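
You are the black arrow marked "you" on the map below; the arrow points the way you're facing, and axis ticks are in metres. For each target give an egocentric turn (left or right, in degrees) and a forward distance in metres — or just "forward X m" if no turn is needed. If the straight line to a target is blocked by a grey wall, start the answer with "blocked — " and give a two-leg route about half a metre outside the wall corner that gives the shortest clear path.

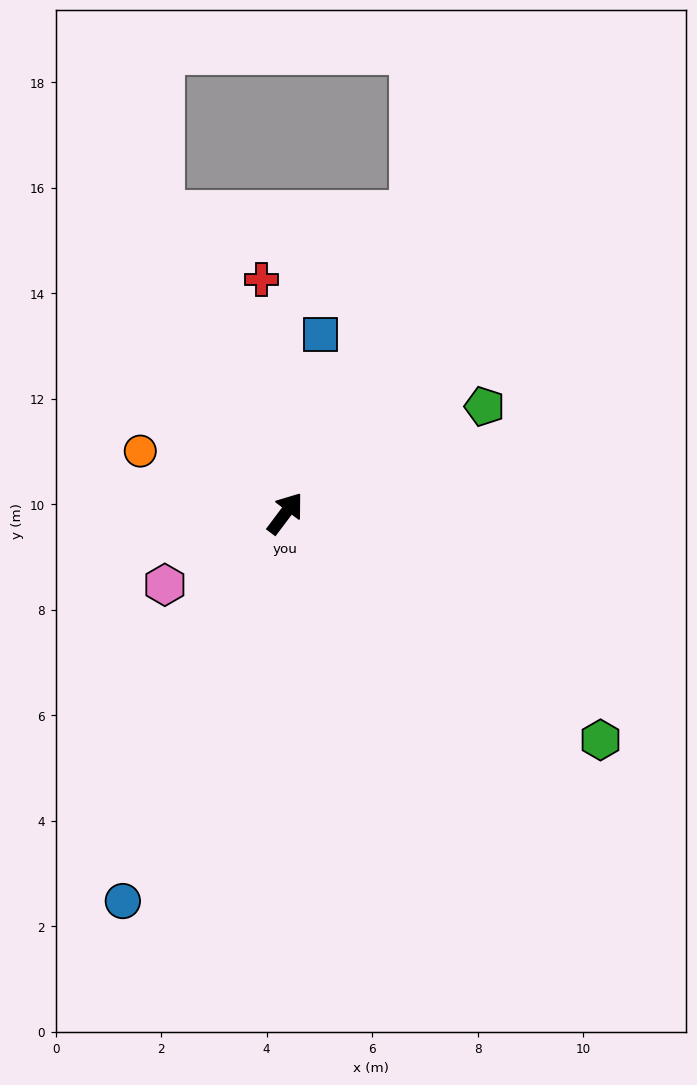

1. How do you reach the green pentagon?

turn right 25°, forward 4.3 m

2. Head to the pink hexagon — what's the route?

turn left 158°, forward 2.7 m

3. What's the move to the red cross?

turn left 43°, forward 4.4 m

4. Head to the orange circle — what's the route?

turn left 104°, forward 3.0 m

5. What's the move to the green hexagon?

turn right 89°, forward 7.4 m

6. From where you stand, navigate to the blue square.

turn left 26°, forward 3.5 m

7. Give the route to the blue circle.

turn right 166°, forward 8.0 m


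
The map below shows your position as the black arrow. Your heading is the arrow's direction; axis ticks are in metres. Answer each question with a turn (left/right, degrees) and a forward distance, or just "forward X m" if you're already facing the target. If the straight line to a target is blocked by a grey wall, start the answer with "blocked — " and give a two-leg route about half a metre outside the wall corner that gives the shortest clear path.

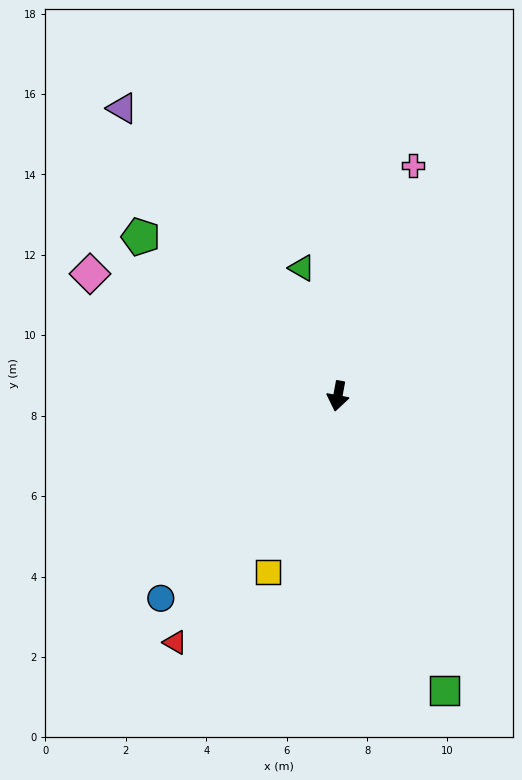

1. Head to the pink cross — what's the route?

turn left 172°, forward 6.0 m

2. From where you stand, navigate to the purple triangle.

turn right 133°, forward 8.9 m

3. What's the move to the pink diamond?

turn right 106°, forward 6.9 m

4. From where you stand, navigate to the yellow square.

turn right 11°, forward 4.7 m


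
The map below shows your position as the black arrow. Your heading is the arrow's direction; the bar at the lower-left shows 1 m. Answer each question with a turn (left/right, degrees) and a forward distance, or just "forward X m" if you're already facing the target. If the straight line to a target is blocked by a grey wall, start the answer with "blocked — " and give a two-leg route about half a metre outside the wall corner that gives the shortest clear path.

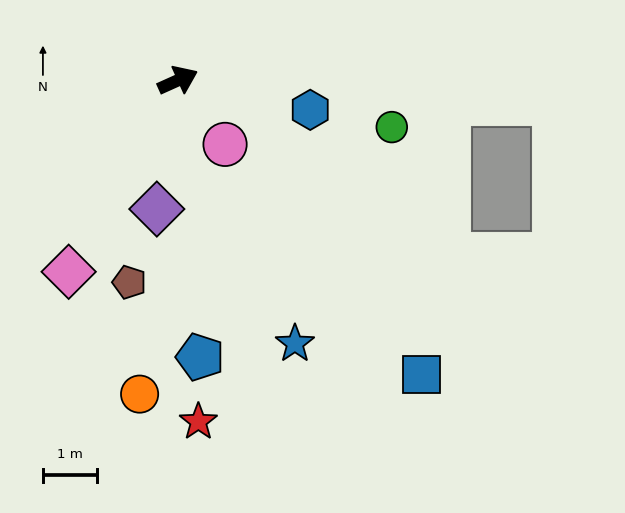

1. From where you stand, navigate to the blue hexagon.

turn right 37°, forward 2.5 m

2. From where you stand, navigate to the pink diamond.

turn right 144°, forward 4.1 m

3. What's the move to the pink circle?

turn right 78°, forward 1.5 m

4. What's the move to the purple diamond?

turn right 124°, forward 2.4 m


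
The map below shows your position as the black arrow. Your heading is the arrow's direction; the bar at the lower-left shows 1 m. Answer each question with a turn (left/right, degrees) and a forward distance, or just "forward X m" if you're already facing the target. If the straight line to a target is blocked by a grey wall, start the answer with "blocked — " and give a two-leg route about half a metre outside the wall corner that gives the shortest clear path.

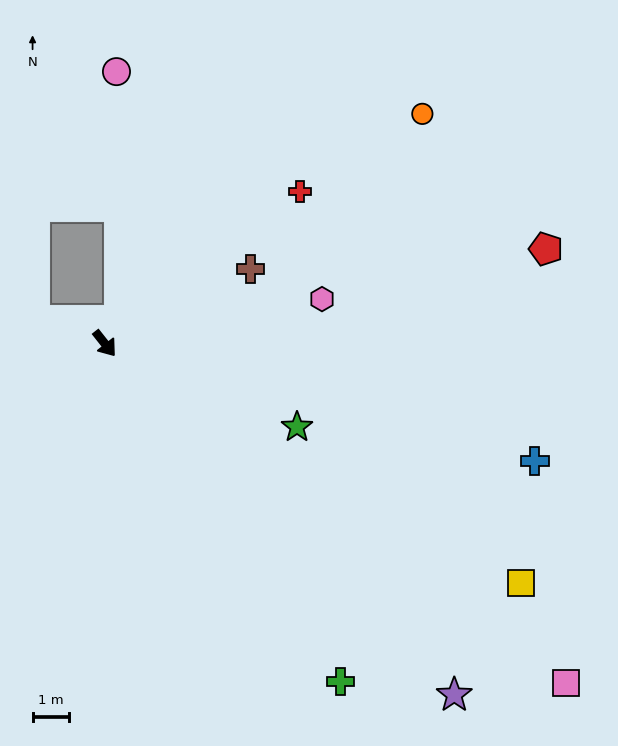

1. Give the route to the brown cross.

turn left 79°, forward 4.5 m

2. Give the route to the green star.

turn left 28°, forward 5.7 m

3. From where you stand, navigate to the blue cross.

turn left 36°, forward 12.2 m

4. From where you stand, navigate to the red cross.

turn left 90°, forward 6.8 m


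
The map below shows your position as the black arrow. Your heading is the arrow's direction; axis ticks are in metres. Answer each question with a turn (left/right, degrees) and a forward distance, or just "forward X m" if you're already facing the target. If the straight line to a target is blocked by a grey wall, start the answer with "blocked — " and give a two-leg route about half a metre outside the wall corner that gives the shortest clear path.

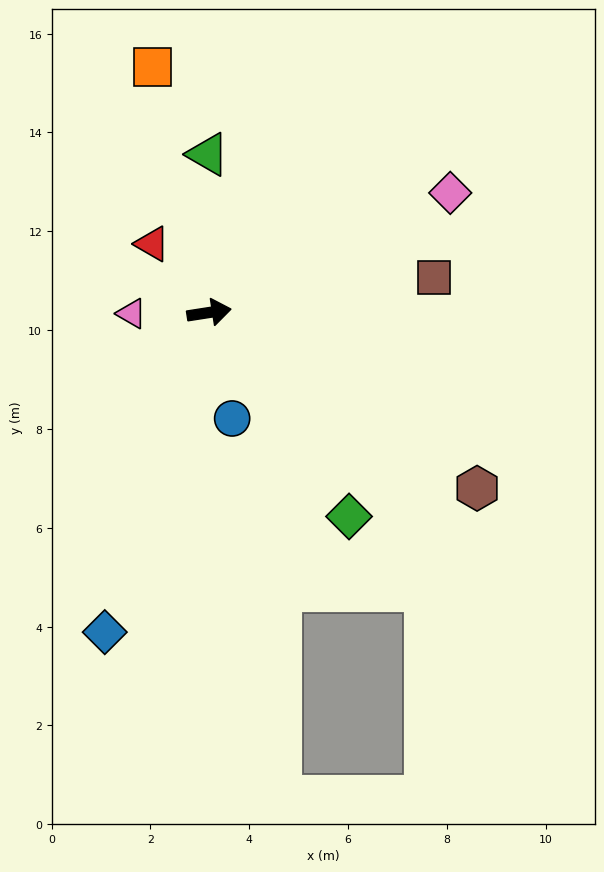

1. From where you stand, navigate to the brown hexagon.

turn right 42°, forward 6.5 m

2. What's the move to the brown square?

forward 4.6 m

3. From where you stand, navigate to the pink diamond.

turn left 18°, forward 5.4 m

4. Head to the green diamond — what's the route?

turn right 64°, forward 5.0 m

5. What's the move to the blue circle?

turn right 87°, forward 2.2 m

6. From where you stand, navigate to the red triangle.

turn left 121°, forward 1.8 m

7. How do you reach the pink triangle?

turn left 172°, forward 1.6 m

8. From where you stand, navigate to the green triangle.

turn left 82°, forward 3.2 m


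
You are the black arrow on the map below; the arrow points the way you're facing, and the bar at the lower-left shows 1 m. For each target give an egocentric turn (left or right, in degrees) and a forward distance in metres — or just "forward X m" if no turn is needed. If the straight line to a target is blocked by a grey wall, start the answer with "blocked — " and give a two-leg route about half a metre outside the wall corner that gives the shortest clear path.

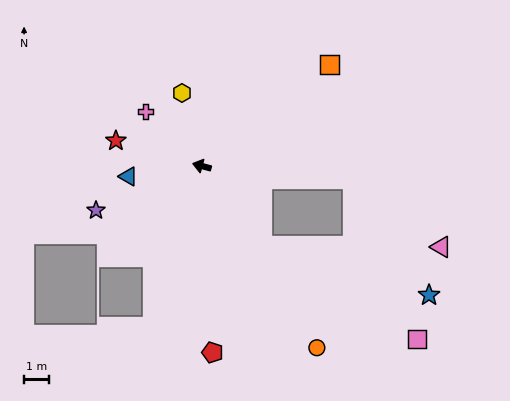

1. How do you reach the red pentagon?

turn left 108°, forward 7.3 m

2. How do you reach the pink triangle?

blocked — turn right 170°, forward 6.0 m, then turn right 33°, forward 4.4 m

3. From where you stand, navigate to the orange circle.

turn left 137°, forward 8.5 m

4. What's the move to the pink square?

blocked — turn left 142°, forward 3.9 m, then turn left 22°, forward 7.1 m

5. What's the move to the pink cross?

turn right 29°, forward 3.1 m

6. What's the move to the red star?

forward 3.5 m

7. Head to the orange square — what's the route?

turn right 126°, forward 6.4 m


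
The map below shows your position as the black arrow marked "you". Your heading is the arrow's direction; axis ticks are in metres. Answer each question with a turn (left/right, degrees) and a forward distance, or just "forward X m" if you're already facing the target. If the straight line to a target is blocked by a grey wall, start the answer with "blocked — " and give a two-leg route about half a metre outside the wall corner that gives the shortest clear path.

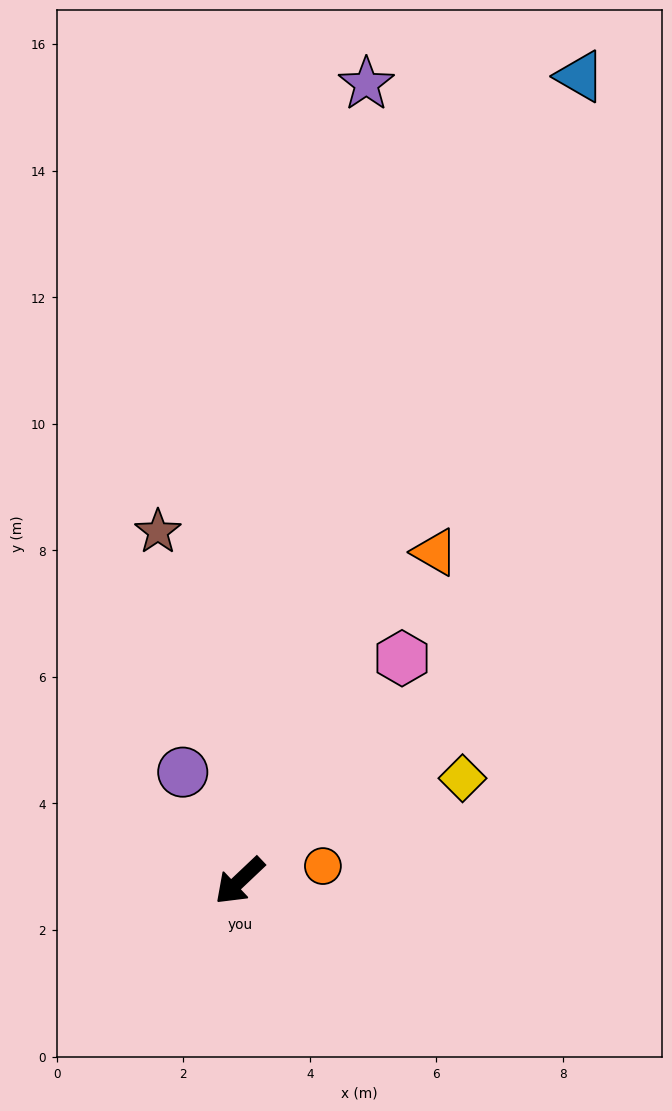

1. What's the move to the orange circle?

turn left 147°, forward 1.3 m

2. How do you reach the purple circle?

turn right 106°, forward 1.9 m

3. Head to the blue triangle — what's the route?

turn right 156°, forward 13.8 m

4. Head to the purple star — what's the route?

turn right 142°, forward 12.8 m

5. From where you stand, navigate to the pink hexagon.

turn right 170°, forward 4.4 m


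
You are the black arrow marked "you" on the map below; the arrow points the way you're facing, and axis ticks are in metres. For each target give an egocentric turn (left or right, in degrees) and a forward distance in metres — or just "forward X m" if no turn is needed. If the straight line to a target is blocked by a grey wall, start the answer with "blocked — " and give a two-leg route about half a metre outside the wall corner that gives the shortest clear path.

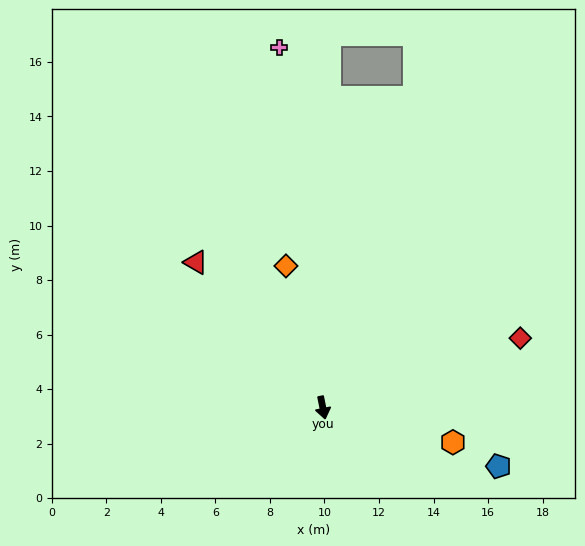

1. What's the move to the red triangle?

turn right 150°, forward 7.1 m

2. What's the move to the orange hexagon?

turn left 64°, forward 4.9 m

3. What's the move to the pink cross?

turn left 175°, forward 13.3 m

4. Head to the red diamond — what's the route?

turn left 98°, forward 7.7 m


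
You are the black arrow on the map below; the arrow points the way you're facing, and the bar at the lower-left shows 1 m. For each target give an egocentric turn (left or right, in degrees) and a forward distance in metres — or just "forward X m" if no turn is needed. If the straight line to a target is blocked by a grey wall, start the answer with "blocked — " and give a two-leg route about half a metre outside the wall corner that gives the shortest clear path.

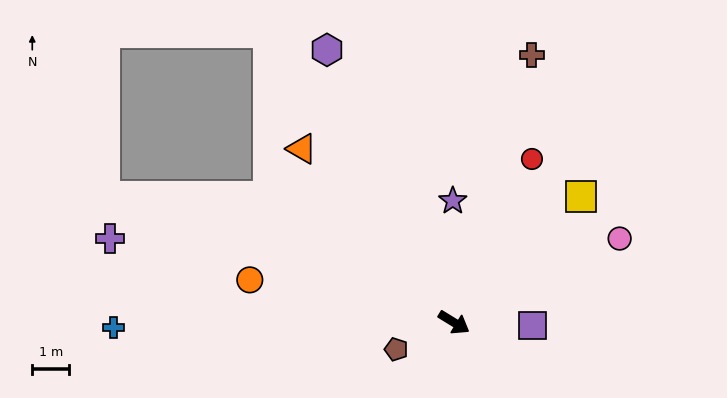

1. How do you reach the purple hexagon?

turn left 146°, forward 8.1 m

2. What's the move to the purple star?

turn left 122°, forward 3.3 m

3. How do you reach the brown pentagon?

turn right 124°, forward 1.7 m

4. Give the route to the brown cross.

turn left 105°, forward 7.6 m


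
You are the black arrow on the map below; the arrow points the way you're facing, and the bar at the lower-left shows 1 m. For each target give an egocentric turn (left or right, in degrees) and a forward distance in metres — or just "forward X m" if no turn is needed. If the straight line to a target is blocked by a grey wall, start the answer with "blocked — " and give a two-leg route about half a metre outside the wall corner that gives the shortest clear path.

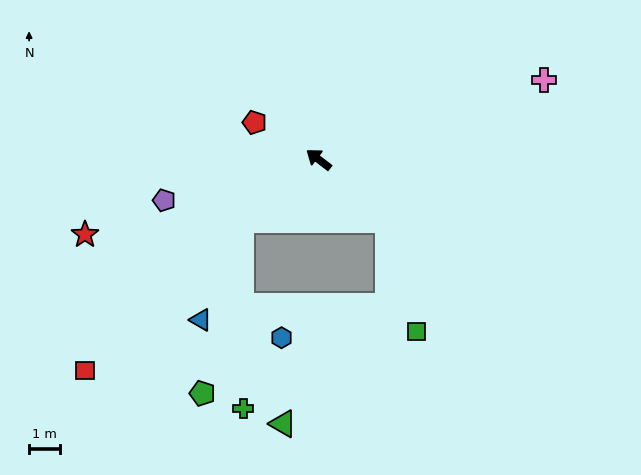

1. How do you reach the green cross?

blocked — turn left 75°, forward 3.2 m, then turn left 53°, forward 6.0 m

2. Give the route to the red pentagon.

turn left 7°, forward 2.4 m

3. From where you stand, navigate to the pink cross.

turn right 123°, forward 7.6 m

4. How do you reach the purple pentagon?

turn left 52°, forward 5.1 m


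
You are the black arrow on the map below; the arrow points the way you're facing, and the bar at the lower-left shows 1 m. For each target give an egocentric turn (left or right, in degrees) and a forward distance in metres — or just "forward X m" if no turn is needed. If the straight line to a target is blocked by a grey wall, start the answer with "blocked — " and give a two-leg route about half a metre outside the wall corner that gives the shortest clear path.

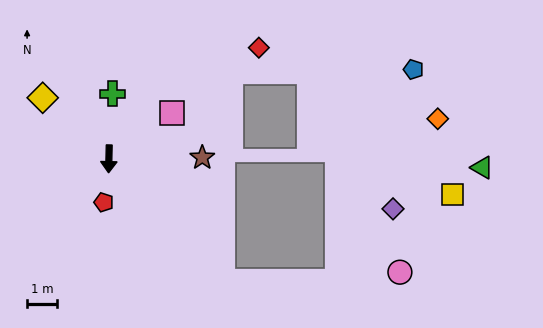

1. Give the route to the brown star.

turn left 92°, forward 3.2 m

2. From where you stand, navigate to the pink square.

turn left 127°, forward 2.6 m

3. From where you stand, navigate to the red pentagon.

turn right 5°, forward 1.5 m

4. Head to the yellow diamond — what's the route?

turn right 131°, forward 3.0 m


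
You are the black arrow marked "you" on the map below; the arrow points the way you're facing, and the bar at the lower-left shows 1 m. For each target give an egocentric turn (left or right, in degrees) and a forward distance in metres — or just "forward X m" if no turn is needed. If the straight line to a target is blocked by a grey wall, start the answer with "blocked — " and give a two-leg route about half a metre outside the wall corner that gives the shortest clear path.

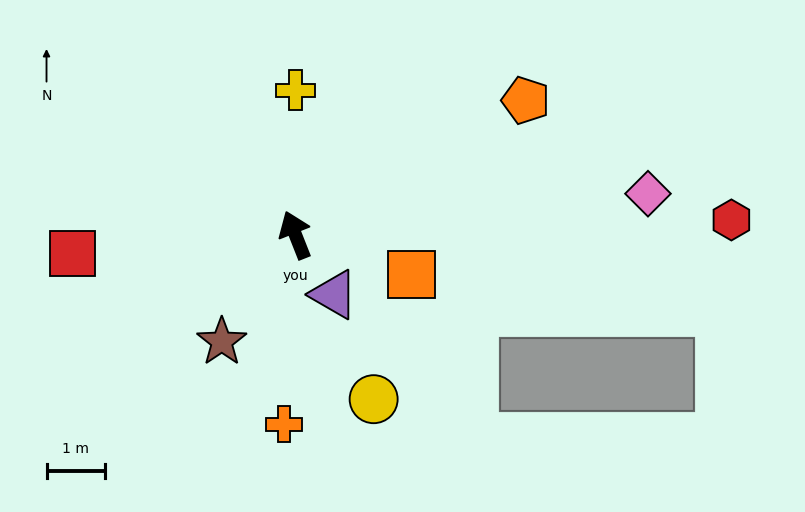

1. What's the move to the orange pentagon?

turn right 81°, forward 4.5 m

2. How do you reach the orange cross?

turn left 155°, forward 3.2 m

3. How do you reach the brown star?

turn left 124°, forward 2.2 m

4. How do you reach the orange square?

turn right 130°, forward 2.1 m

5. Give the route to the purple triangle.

turn right 169°, forward 1.2 m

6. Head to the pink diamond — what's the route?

turn right 105°, forward 6.0 m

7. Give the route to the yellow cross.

turn right 22°, forward 2.5 m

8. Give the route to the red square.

turn left 73°, forward 3.8 m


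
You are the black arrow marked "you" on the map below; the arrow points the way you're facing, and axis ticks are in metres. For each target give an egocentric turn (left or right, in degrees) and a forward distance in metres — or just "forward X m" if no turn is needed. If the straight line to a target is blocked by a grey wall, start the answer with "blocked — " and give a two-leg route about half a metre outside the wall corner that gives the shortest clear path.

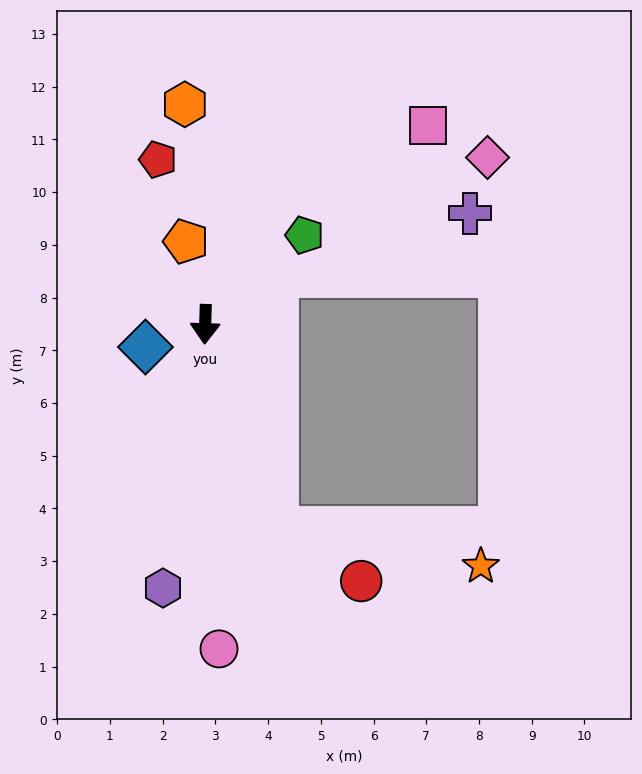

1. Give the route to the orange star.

blocked — turn left 21°, forward 4.1 m, then turn left 60°, forward 4.0 m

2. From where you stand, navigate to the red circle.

blocked — turn left 21°, forward 4.1 m, then turn left 39°, forward 1.9 m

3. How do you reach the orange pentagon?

turn right 165°, forward 1.6 m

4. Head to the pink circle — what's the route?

turn left 4°, forward 6.2 m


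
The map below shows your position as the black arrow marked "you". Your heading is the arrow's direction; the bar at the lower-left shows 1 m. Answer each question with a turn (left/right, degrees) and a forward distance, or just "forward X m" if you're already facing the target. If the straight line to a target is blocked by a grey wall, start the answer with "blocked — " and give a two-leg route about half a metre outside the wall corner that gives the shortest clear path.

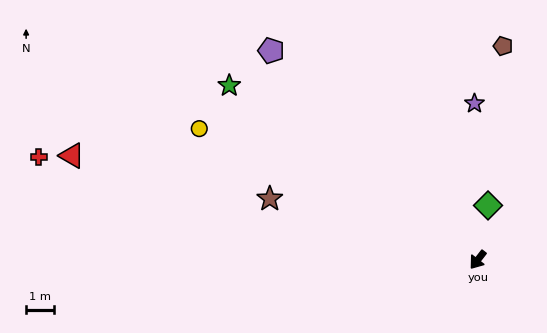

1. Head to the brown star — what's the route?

turn right 69°, forward 7.7 m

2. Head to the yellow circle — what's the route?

turn right 77°, forward 10.9 m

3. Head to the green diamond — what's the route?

turn right 153°, forward 2.0 m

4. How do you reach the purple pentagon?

turn right 98°, forward 10.4 m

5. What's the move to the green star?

turn right 87°, forward 10.8 m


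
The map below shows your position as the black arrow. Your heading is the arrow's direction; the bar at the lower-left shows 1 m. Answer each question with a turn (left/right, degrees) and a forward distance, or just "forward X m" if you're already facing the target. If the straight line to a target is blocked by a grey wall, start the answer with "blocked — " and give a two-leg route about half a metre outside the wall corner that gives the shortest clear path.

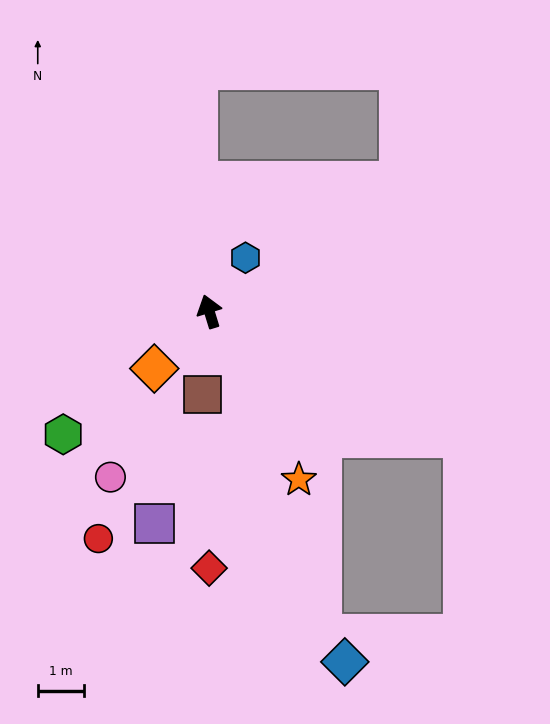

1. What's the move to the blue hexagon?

turn right 51°, forward 1.4 m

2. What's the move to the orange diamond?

turn left 119°, forward 1.7 m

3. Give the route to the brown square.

turn left 158°, forward 1.8 m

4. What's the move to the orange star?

turn right 169°, forward 4.1 m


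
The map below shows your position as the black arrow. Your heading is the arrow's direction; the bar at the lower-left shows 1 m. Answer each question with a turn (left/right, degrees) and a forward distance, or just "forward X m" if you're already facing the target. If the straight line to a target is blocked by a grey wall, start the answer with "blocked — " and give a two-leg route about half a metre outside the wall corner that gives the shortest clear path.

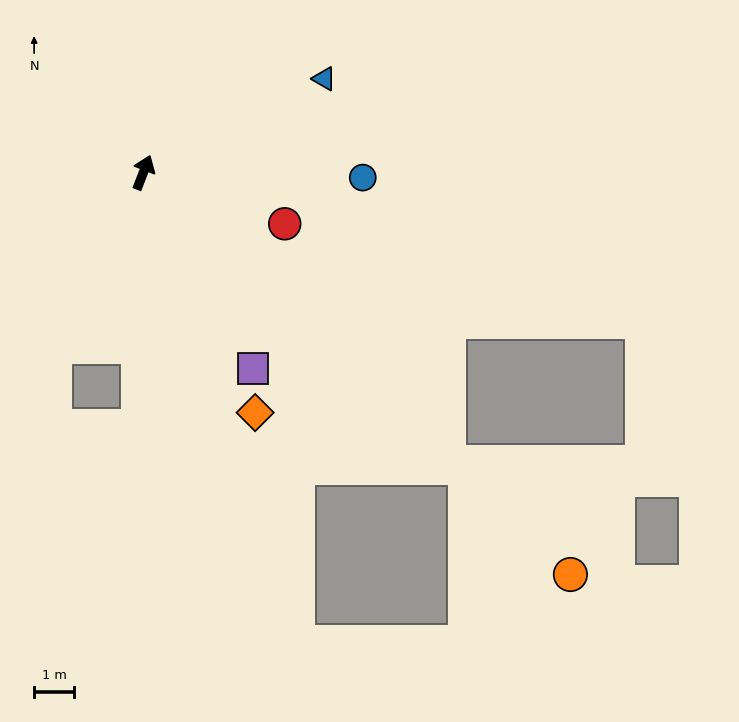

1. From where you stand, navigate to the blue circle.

turn right 70°, forward 5.5 m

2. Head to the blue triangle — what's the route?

turn right 41°, forward 5.1 m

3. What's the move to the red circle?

turn right 89°, forward 3.8 m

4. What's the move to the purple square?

turn right 130°, forward 5.7 m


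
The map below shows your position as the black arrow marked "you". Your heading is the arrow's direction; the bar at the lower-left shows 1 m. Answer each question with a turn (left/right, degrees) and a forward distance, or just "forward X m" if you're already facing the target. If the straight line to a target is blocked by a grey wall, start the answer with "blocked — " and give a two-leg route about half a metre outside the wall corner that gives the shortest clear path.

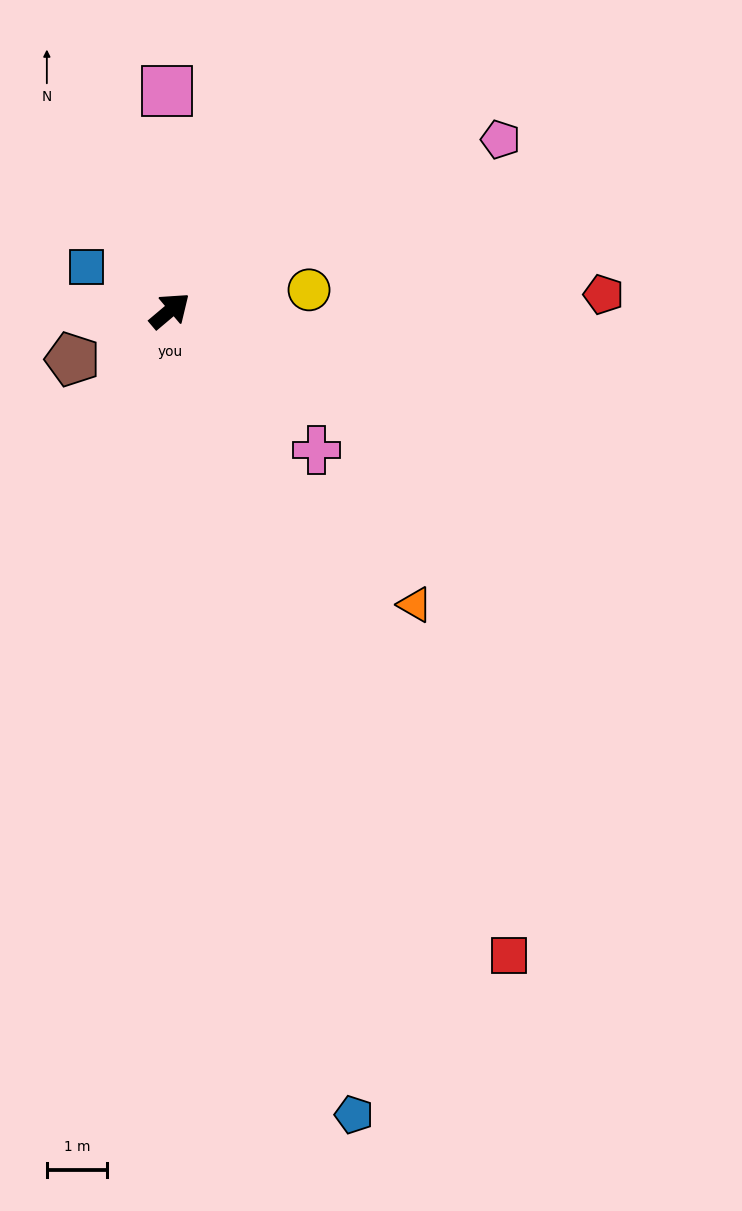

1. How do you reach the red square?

turn right 102°, forward 12.2 m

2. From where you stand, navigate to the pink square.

turn left 51°, forward 3.7 m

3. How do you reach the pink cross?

turn right 84°, forward 3.4 m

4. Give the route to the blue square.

turn left 112°, forward 1.6 m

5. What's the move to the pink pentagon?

turn right 13°, forward 6.2 m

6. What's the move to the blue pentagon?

turn right 117°, forward 13.8 m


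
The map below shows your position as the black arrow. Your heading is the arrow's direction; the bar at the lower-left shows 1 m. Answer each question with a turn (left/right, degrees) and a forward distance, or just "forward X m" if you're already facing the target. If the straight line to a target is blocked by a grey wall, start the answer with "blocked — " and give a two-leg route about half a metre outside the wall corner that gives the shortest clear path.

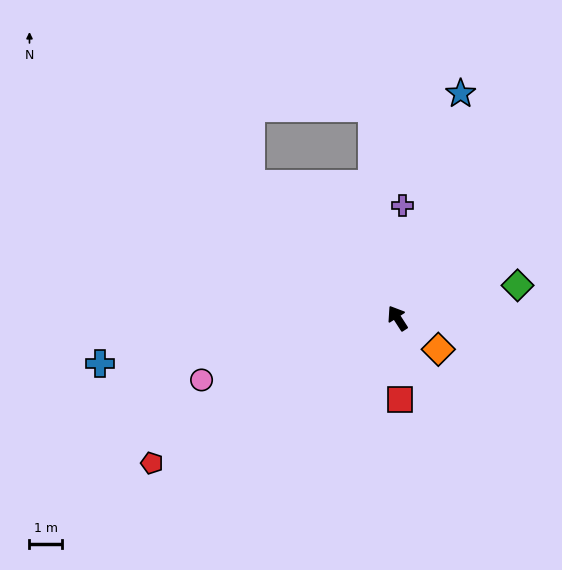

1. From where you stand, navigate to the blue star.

turn right 49°, forward 7.2 m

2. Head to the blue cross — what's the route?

turn left 66°, forward 9.2 m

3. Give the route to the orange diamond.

turn right 160°, forward 1.6 m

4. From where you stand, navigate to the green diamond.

turn right 108°, forward 3.8 m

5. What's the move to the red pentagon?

turn left 88°, forward 8.8 m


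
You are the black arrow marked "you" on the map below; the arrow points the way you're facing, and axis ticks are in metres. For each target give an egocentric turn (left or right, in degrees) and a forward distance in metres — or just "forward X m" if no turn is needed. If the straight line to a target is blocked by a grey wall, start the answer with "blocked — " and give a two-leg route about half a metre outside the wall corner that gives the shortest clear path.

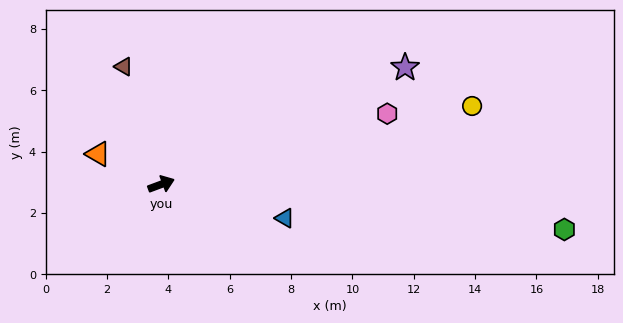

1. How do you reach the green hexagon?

turn right 27°, forward 13.2 m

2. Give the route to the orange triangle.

turn left 134°, forward 2.3 m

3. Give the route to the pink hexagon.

turn right 3°, forward 7.7 m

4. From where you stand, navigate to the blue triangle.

turn right 36°, forward 4.2 m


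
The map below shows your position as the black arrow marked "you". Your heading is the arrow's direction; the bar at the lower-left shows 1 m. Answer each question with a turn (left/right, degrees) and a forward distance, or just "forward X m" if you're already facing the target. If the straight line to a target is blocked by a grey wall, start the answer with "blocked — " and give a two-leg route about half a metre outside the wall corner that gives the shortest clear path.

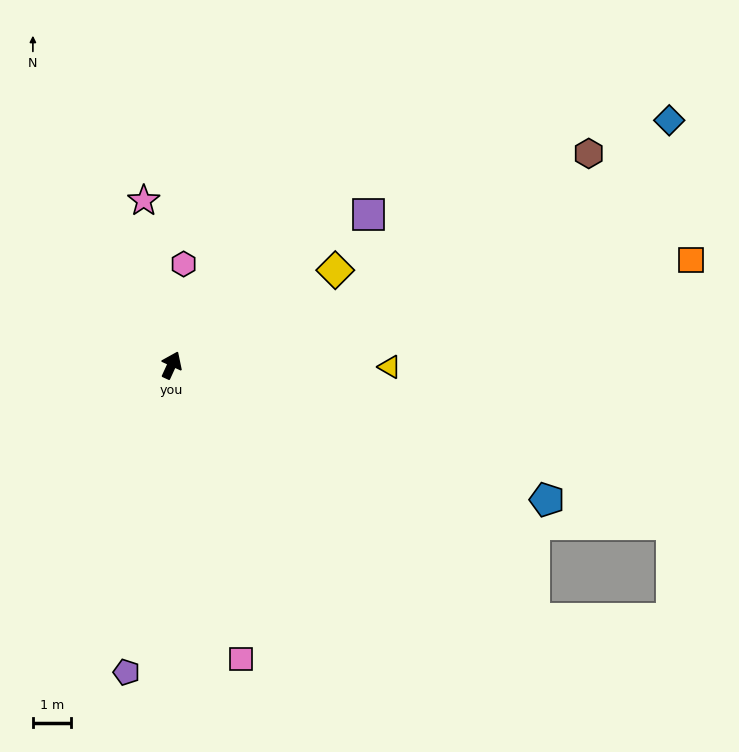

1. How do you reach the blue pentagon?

turn right 85°, forward 10.5 m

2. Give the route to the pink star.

turn left 34°, forward 4.4 m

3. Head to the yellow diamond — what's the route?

turn right 35°, forward 5.0 m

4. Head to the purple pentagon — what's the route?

turn right 164°, forward 8.2 m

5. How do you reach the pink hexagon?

turn left 18°, forward 2.7 m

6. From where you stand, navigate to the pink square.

turn right 142°, forward 7.9 m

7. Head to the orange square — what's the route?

turn right 54°, forward 13.9 m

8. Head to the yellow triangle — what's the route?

turn right 66°, forward 5.7 m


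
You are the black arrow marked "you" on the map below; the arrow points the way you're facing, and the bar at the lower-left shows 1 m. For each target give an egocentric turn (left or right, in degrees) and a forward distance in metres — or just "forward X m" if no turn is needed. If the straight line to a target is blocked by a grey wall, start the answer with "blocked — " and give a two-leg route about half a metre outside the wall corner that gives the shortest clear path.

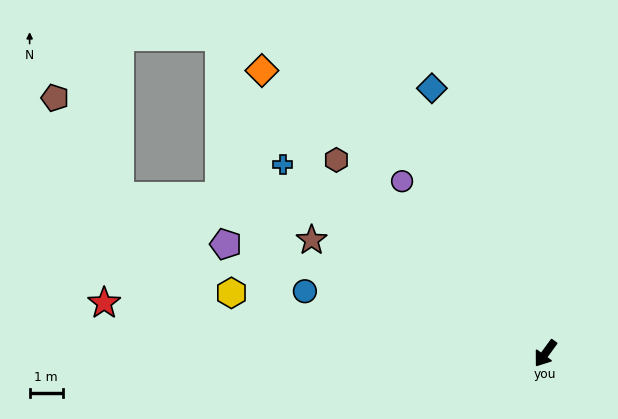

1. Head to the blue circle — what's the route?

turn right 68°, forward 7.5 m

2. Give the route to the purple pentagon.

turn right 73°, forward 10.2 m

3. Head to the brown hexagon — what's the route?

turn right 97°, forward 8.6 m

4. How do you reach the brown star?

turn right 80°, forward 7.9 m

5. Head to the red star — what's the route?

turn right 60°, forward 13.5 m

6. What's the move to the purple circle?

turn right 104°, forward 6.8 m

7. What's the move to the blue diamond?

turn right 121°, forward 8.7 m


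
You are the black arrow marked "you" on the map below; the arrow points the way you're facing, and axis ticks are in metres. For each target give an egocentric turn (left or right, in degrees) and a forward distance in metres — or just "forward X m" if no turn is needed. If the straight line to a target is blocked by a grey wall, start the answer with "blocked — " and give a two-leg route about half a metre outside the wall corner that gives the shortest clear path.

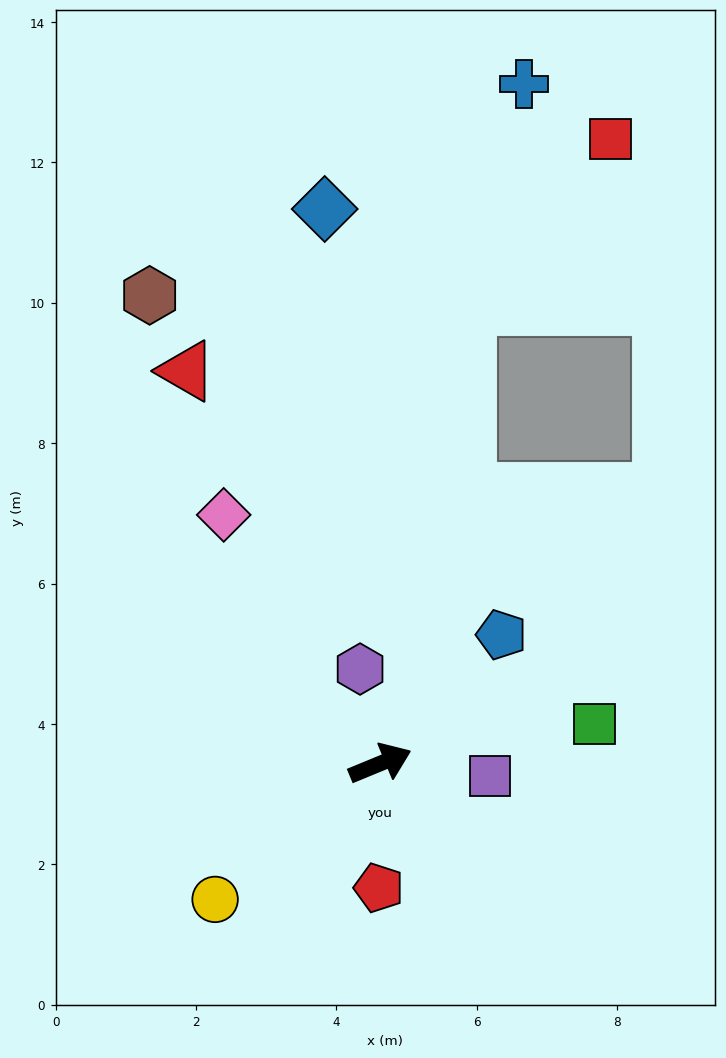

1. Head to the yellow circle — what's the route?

turn right 163°, forward 3.0 m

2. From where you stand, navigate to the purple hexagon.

turn left 80°, forward 1.4 m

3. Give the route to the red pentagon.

turn right 113°, forward 1.8 m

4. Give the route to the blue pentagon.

turn left 24°, forward 2.5 m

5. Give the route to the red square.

blocked — turn left 57°, forward 6.6 m, then turn right 30°, forward 3.1 m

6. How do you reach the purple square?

turn right 29°, forward 1.6 m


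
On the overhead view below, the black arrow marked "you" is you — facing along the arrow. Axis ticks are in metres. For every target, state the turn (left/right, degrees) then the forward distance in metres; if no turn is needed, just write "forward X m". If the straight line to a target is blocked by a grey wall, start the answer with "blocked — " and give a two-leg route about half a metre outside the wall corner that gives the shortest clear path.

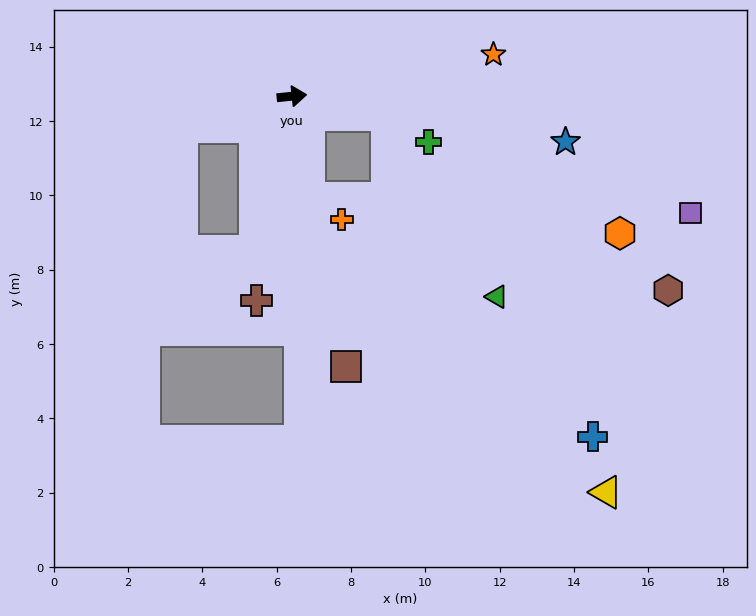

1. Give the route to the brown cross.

turn right 106°, forward 5.6 m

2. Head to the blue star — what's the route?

turn right 15°, forward 7.5 m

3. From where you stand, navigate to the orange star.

turn left 6°, forward 5.5 m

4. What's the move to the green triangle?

blocked — turn right 17°, forward 2.6 m, then turn right 48°, forward 5.7 m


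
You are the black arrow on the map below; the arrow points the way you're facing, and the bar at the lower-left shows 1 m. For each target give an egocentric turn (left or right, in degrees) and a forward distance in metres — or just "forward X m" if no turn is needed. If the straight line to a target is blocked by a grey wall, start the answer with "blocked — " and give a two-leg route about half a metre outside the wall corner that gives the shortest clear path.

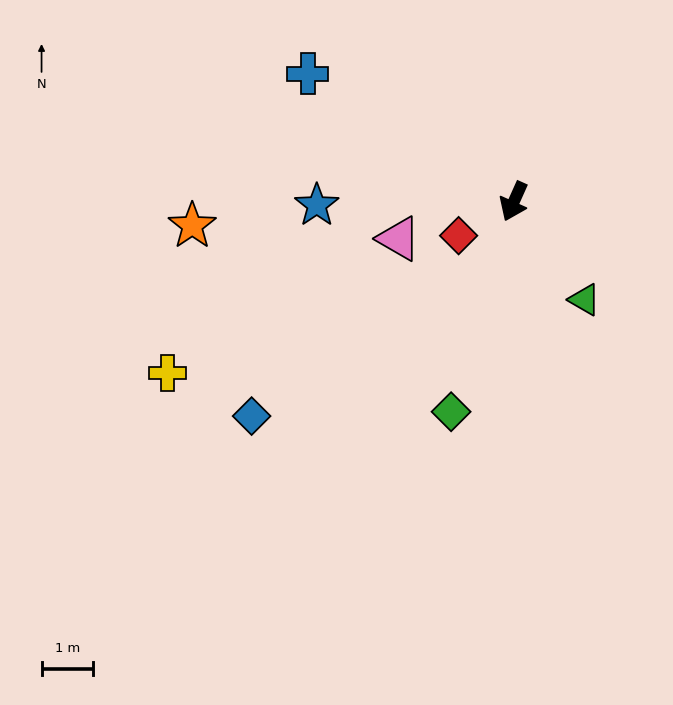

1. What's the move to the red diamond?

turn right 34°, forward 1.3 m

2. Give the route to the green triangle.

turn left 60°, forward 2.3 m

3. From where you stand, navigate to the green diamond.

turn left 7°, forward 4.2 m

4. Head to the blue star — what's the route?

turn right 65°, forward 3.8 m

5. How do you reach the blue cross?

turn right 98°, forward 4.7 m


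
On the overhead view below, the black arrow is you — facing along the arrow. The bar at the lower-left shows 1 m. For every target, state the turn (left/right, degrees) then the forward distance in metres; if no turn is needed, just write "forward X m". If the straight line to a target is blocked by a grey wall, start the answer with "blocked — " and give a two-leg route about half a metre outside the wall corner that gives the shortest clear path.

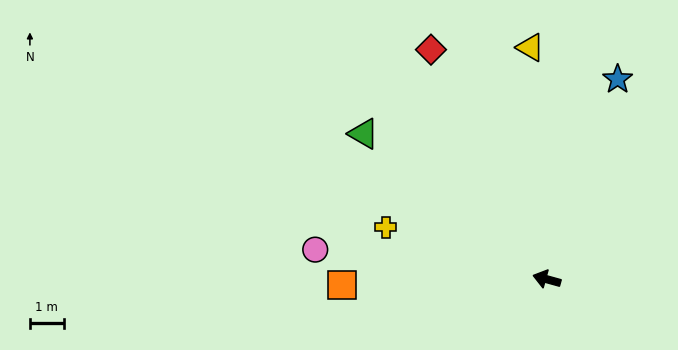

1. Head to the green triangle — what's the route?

turn right 23°, forward 6.9 m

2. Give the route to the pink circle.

turn left 8°, forward 6.9 m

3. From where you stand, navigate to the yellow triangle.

turn right 70°, forward 6.8 m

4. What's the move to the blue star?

turn right 94°, forward 6.2 m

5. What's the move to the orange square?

turn left 17°, forward 6.0 m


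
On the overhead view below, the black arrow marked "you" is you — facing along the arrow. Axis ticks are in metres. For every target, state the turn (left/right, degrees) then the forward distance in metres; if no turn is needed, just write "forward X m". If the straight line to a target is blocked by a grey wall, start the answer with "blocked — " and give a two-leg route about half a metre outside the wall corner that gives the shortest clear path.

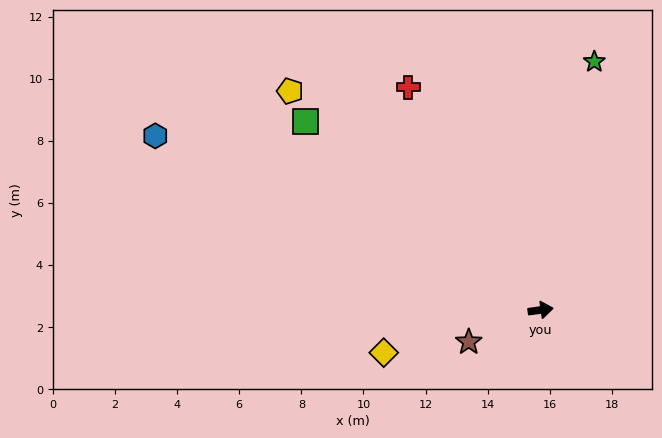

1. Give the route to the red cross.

turn left 113°, forward 8.3 m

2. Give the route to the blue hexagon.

turn left 148°, forward 13.6 m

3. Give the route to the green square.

turn left 133°, forward 9.7 m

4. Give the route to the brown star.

turn right 164°, forward 2.5 m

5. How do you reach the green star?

turn left 70°, forward 8.2 m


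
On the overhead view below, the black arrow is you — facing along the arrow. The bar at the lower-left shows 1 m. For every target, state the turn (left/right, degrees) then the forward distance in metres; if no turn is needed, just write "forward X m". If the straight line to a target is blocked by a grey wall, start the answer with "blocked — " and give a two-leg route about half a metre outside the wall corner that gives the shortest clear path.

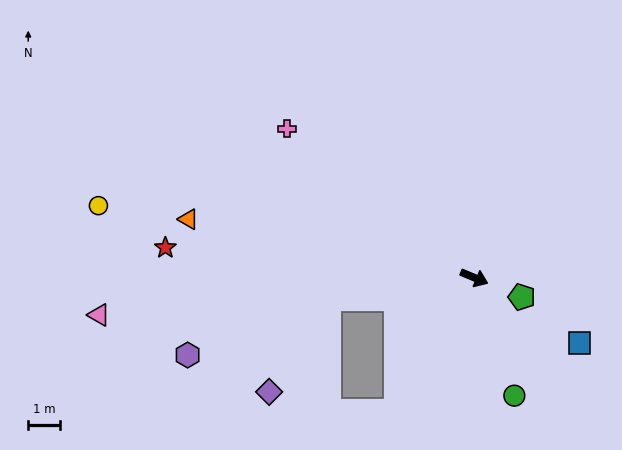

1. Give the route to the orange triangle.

turn right 169°, forward 9.3 m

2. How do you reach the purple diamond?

blocked — turn right 149°, forward 4.7 m, then turn left 50°, forward 3.5 m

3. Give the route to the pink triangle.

turn right 152°, forward 12.0 m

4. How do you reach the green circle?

turn right 48°, forward 4.0 m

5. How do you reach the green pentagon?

forward 1.6 m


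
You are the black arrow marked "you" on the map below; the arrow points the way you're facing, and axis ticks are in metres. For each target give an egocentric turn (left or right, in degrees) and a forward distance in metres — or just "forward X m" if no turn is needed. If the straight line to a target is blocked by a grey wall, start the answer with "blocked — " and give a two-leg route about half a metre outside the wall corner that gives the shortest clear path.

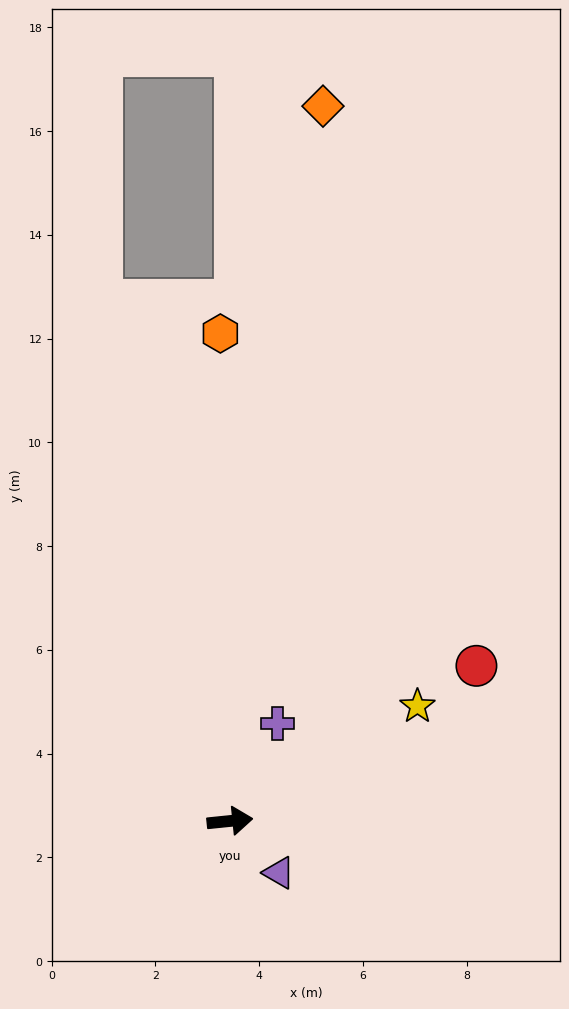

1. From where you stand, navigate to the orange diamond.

turn left 77°, forward 13.9 m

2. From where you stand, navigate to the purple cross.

turn left 58°, forward 2.1 m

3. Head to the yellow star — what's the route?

turn left 26°, forward 4.2 m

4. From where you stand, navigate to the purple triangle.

turn right 52°, forward 1.4 m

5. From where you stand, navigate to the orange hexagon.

turn left 85°, forward 9.4 m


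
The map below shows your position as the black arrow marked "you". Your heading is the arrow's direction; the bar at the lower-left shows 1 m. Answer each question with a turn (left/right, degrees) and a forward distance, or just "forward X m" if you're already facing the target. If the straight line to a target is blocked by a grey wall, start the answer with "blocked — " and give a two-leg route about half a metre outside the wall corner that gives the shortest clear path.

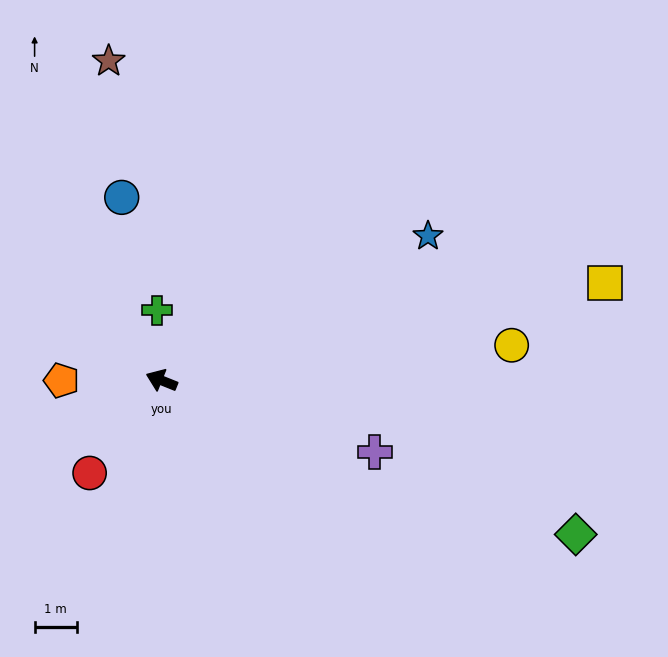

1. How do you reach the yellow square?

turn right 146°, forward 10.8 m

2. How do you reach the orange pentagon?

turn left 22°, forward 2.4 m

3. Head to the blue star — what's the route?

turn right 130°, forward 7.2 m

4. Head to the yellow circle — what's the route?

turn right 152°, forward 8.4 m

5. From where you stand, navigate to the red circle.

turn left 74°, forward 2.8 m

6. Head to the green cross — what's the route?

turn right 64°, forward 1.7 m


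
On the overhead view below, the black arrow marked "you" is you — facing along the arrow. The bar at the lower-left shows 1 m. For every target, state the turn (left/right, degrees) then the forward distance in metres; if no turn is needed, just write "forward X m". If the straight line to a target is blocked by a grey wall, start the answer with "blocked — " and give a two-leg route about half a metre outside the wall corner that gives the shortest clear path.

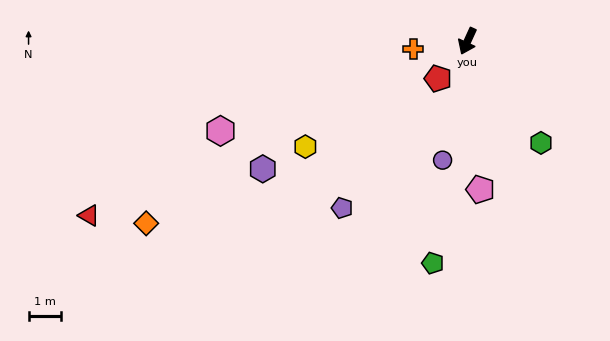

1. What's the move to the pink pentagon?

turn left 30°, forward 4.6 m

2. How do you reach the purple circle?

turn left 13°, forward 3.7 m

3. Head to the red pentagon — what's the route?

turn right 14°, forward 1.5 m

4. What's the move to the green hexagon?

turn left 60°, forward 3.9 m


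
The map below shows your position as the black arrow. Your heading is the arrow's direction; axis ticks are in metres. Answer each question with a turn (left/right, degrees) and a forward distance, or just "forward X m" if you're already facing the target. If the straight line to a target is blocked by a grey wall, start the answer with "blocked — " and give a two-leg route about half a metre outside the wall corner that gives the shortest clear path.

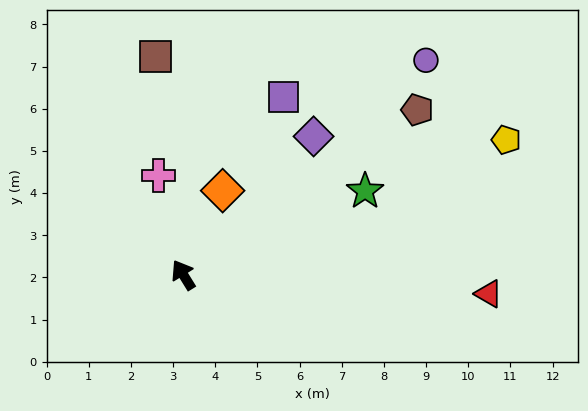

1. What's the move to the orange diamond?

turn right 57°, forward 2.2 m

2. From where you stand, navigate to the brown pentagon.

turn right 87°, forward 6.8 m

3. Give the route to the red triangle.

turn right 125°, forward 7.3 m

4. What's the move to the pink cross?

turn right 18°, forward 2.4 m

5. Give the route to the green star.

turn right 97°, forward 4.7 m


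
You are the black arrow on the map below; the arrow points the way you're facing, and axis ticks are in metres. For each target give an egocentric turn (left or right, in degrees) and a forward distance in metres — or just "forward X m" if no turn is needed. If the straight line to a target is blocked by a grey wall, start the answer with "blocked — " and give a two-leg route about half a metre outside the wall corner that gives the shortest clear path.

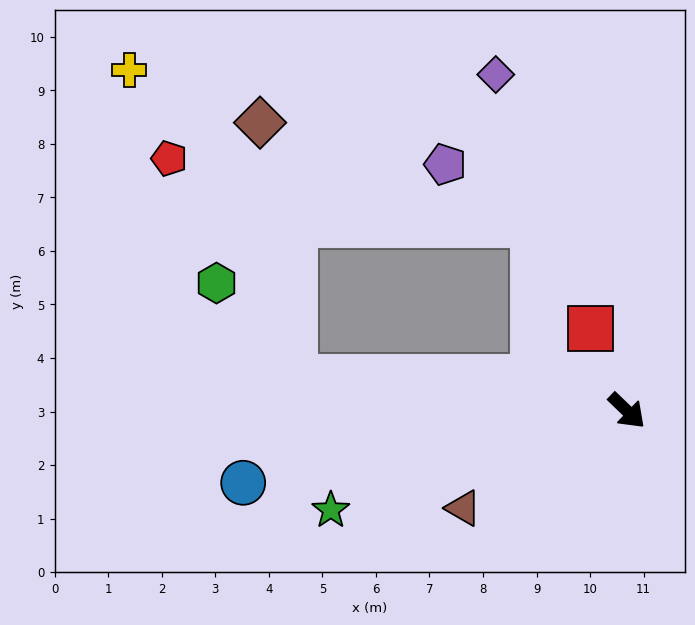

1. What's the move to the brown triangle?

turn right 105°, forward 3.6 m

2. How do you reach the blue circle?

turn right 125°, forward 7.3 m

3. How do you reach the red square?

turn left 158°, forward 1.7 m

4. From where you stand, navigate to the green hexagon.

blocked — turn right 142°, forward 6.2 m, then turn right 44°, forward 2.3 m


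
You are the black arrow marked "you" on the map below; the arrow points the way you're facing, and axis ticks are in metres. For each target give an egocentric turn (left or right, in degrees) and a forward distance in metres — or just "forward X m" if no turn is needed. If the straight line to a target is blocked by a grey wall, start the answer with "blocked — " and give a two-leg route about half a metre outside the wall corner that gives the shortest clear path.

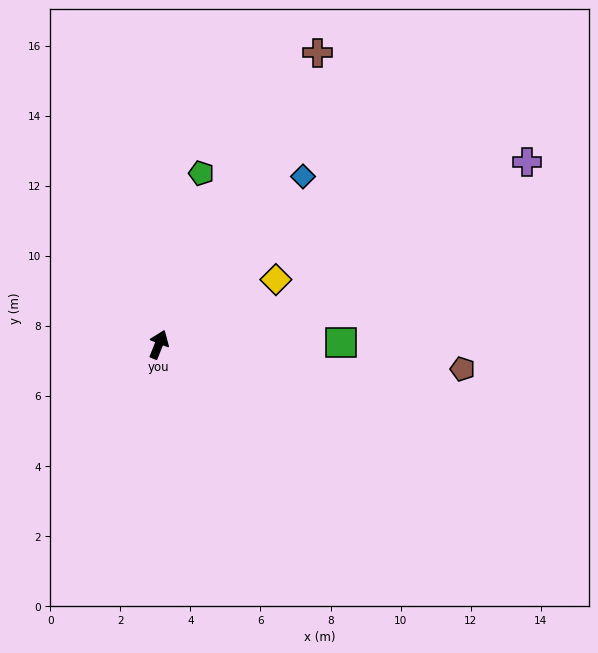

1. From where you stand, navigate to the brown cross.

turn right 7°, forward 9.5 m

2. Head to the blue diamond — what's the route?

turn right 19°, forward 6.3 m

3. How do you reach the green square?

turn right 68°, forward 5.2 m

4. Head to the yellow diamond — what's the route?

turn right 39°, forward 3.8 m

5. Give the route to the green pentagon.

turn left 8°, forward 5.0 m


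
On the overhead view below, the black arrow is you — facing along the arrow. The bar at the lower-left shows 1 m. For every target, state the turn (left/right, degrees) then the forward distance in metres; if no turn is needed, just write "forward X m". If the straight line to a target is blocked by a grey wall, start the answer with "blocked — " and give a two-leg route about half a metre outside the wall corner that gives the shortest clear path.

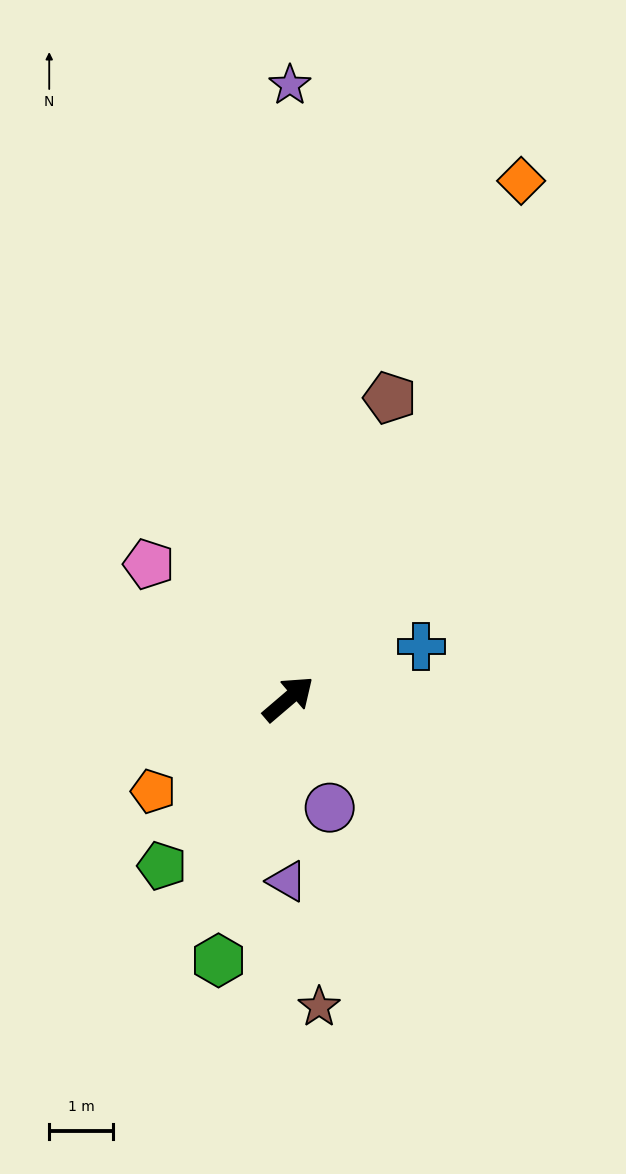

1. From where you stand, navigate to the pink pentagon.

turn left 96°, forward 3.0 m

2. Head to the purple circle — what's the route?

turn right 110°, forward 1.8 m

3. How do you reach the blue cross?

turn right 19°, forward 2.2 m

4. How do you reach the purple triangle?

turn right 131°, forward 2.9 m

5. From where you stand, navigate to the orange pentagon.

turn left 174°, forward 2.6 m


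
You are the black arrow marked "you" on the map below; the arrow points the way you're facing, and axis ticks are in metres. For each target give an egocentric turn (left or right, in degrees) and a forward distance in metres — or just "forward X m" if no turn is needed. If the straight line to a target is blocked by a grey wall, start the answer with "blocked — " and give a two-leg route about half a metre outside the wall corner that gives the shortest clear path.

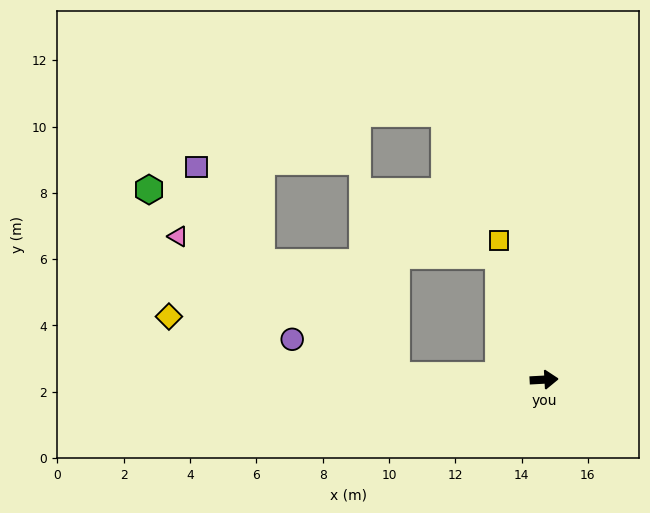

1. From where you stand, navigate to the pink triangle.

blocked — turn left 176°, forward 4.5 m, then turn right 32°, forward 7.8 m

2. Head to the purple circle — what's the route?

blocked — turn left 176°, forward 4.5 m, then turn right 19°, forward 3.3 m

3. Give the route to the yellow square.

turn left 105°, forward 4.4 m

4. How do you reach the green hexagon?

blocked — turn left 176°, forward 4.5 m, then turn right 36°, forward 9.3 m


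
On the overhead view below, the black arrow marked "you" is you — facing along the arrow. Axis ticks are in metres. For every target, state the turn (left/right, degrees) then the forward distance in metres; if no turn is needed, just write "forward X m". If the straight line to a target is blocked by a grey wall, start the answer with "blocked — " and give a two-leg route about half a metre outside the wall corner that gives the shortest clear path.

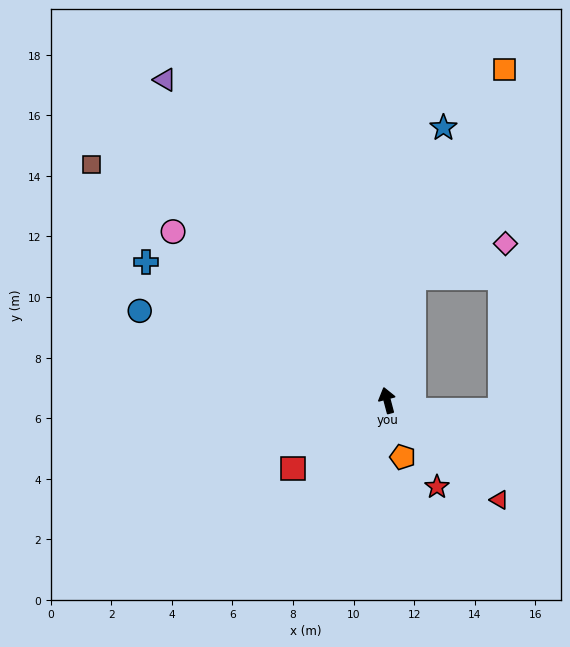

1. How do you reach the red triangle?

turn right 146°, forward 4.9 m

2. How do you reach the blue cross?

turn left 45°, forward 9.2 m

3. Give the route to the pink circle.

turn left 37°, forward 9.0 m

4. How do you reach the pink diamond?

blocked — turn right 27°, forward 4.2 m, then turn right 58°, forward 3.2 m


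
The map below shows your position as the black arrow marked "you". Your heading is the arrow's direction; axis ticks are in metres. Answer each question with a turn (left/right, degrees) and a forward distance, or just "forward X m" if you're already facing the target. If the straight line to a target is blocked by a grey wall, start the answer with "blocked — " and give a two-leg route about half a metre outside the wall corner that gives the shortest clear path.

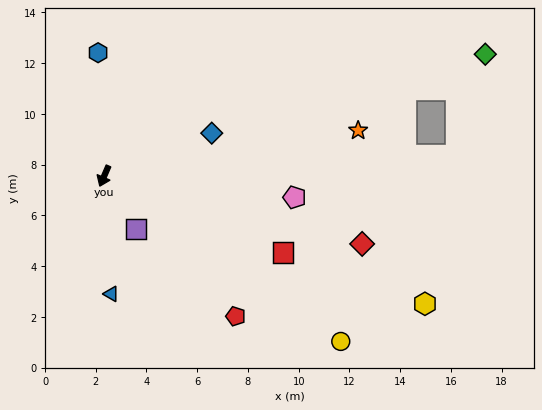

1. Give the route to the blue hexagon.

turn right 154°, forward 4.9 m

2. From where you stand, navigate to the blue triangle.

turn left 27°, forward 4.7 m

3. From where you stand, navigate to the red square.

turn left 90°, forward 7.7 m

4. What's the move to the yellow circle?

turn left 78°, forward 11.4 m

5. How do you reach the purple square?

turn left 54°, forward 2.4 m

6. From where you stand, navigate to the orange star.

turn left 123°, forward 10.2 m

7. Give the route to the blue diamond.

turn left 135°, forward 4.6 m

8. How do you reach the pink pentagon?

turn left 107°, forward 7.6 m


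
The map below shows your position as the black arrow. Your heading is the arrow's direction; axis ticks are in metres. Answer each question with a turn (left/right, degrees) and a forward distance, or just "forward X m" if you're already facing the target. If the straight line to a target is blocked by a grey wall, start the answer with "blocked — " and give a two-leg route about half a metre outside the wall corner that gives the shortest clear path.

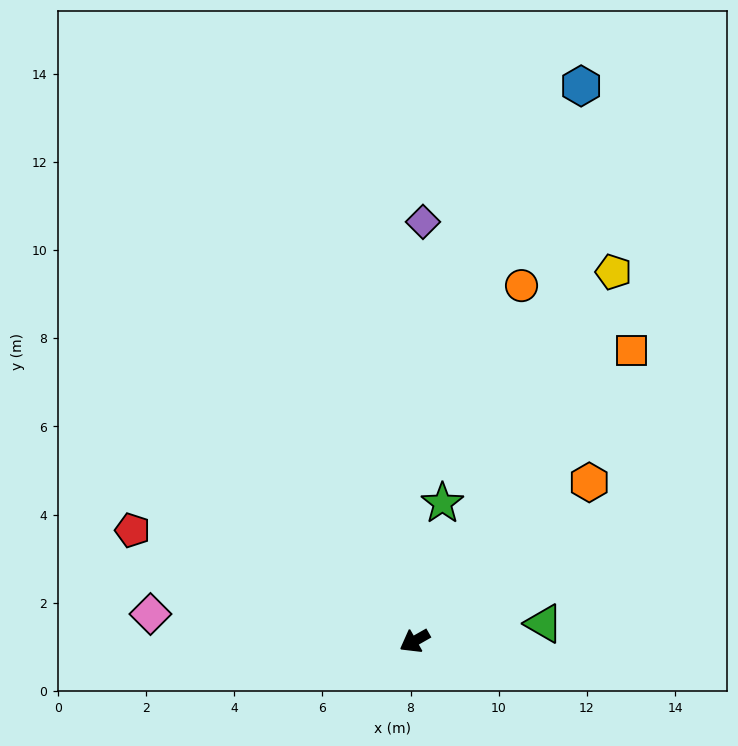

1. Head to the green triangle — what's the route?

turn left 158°, forward 3.0 m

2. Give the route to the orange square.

turn right 156°, forward 8.2 m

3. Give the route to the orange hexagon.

turn right 167°, forward 5.4 m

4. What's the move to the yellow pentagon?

turn right 148°, forward 9.5 m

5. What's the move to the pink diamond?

turn right 35°, forward 6.0 m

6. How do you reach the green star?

turn right 131°, forward 3.2 m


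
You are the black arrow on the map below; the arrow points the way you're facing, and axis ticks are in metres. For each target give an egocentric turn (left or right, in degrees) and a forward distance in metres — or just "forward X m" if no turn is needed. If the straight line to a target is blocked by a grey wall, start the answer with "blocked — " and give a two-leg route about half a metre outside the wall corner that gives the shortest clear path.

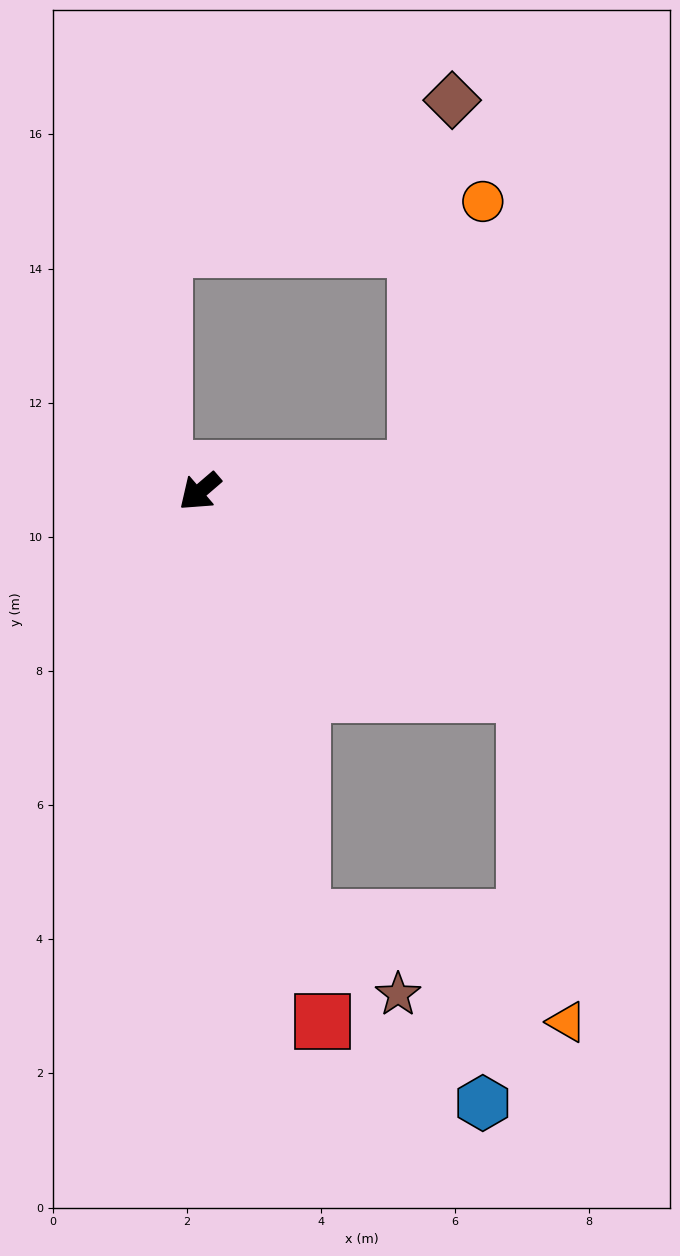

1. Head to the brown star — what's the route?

blocked — turn left 63°, forward 6.5 m, then turn left 38°, forward 1.8 m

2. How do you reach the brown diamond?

blocked — turn left 145°, forward 3.2 m, then turn left 79°, forward 5.5 m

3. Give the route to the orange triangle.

blocked — turn left 108°, forward 5.7 m, then turn right 51°, forward 4.9 m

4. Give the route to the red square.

turn left 62°, forward 8.1 m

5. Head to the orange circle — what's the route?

blocked — turn left 145°, forward 3.2 m, then turn left 70°, forward 4.1 m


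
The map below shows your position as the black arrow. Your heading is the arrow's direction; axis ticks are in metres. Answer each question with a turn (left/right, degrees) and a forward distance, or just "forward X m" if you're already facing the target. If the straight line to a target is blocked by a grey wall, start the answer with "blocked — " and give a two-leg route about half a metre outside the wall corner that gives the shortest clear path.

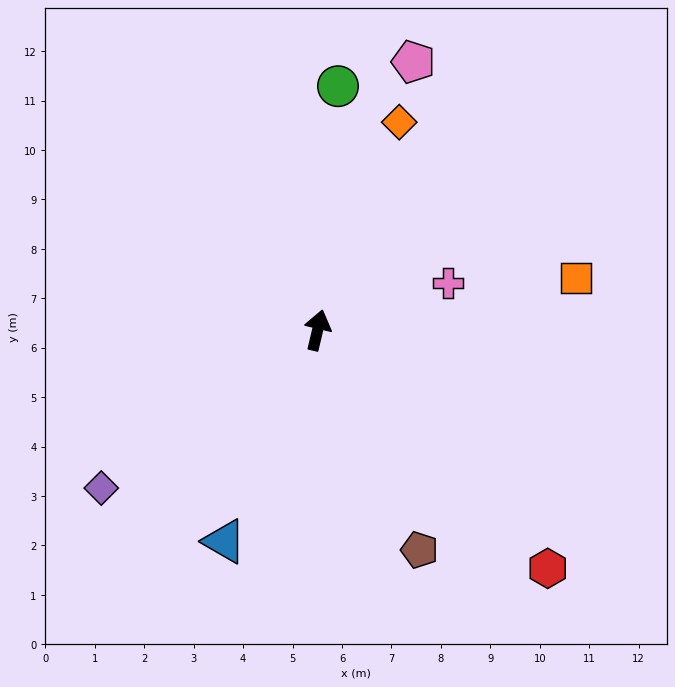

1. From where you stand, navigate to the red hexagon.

turn right 123°, forward 6.7 m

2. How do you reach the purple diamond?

turn left 139°, forward 5.4 m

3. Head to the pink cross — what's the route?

turn right 57°, forward 2.8 m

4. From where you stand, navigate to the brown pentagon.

turn right 142°, forward 4.9 m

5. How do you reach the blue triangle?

turn left 170°, forward 4.7 m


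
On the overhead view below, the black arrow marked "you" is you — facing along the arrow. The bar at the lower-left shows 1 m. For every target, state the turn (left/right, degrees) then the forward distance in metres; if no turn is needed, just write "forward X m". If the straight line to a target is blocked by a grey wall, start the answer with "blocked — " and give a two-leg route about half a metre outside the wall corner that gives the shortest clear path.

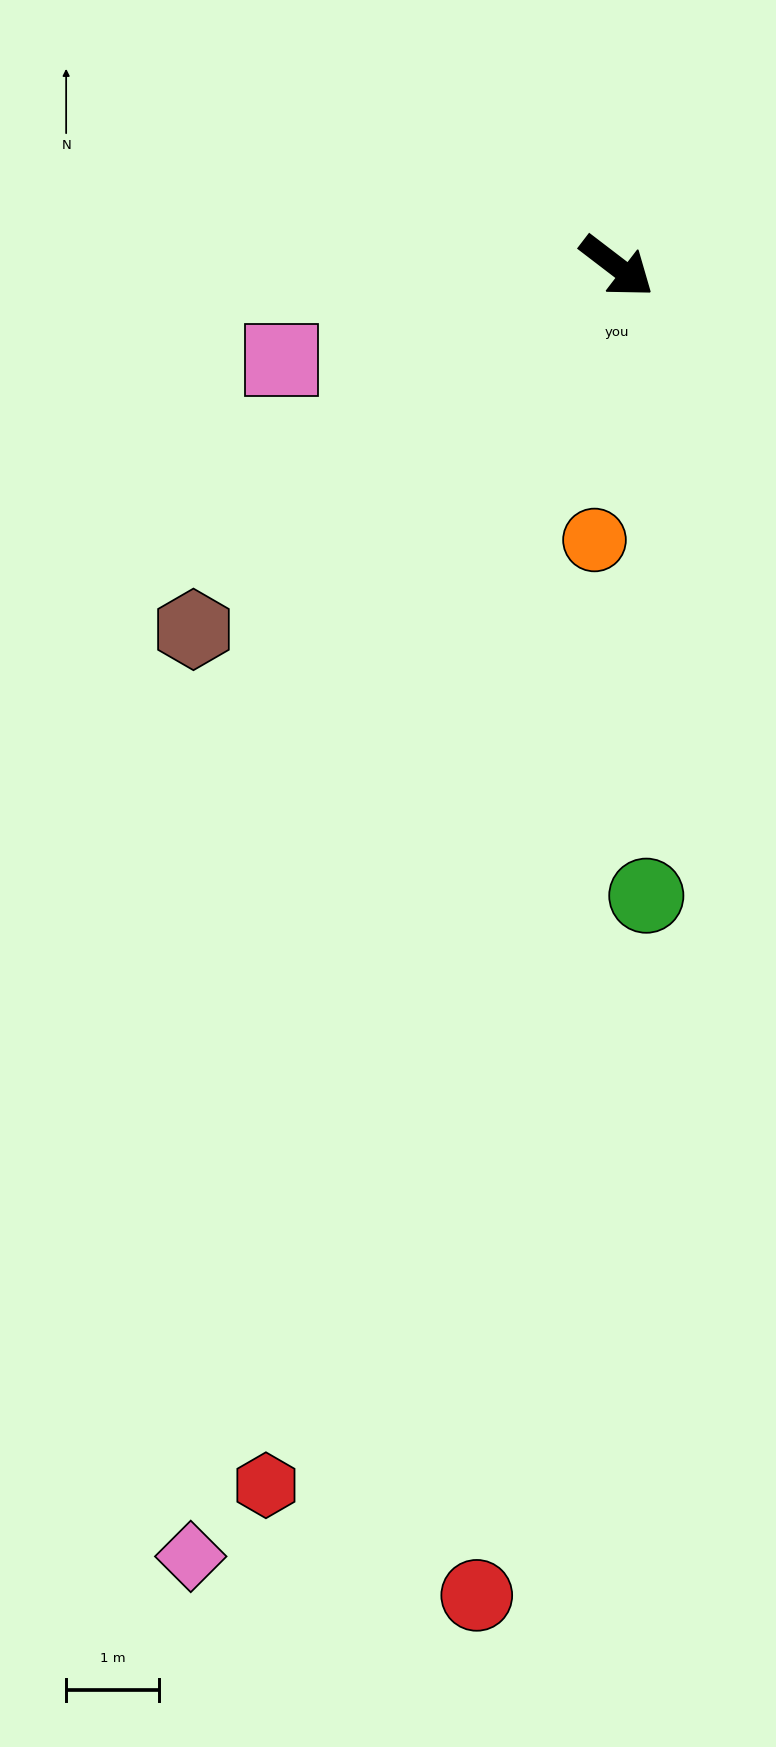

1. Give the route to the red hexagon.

turn right 69°, forward 13.7 m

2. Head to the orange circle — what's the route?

turn right 57°, forward 3.0 m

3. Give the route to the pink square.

turn right 127°, forward 3.8 m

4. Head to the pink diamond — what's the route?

turn right 71°, forward 14.7 m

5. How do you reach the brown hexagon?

turn right 102°, forward 6.0 m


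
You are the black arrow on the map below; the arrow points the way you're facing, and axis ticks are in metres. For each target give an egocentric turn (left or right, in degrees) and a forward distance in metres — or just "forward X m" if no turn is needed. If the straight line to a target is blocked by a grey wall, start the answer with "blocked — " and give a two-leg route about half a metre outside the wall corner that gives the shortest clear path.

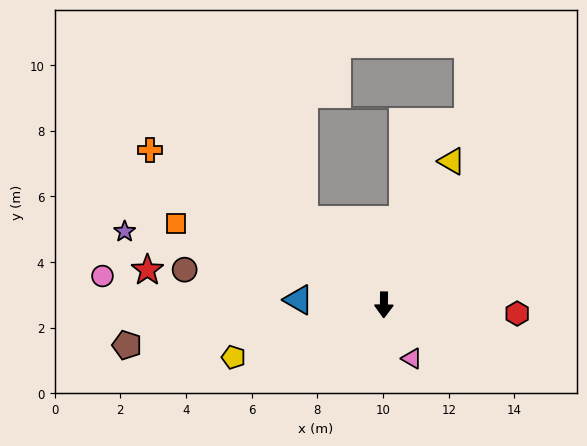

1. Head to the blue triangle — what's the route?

turn right 93°, forward 2.6 m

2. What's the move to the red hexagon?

turn left 87°, forward 4.1 m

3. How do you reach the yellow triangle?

turn left 155°, forward 4.8 m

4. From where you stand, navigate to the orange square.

turn right 111°, forward 6.8 m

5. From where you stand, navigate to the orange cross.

turn right 123°, forward 8.6 m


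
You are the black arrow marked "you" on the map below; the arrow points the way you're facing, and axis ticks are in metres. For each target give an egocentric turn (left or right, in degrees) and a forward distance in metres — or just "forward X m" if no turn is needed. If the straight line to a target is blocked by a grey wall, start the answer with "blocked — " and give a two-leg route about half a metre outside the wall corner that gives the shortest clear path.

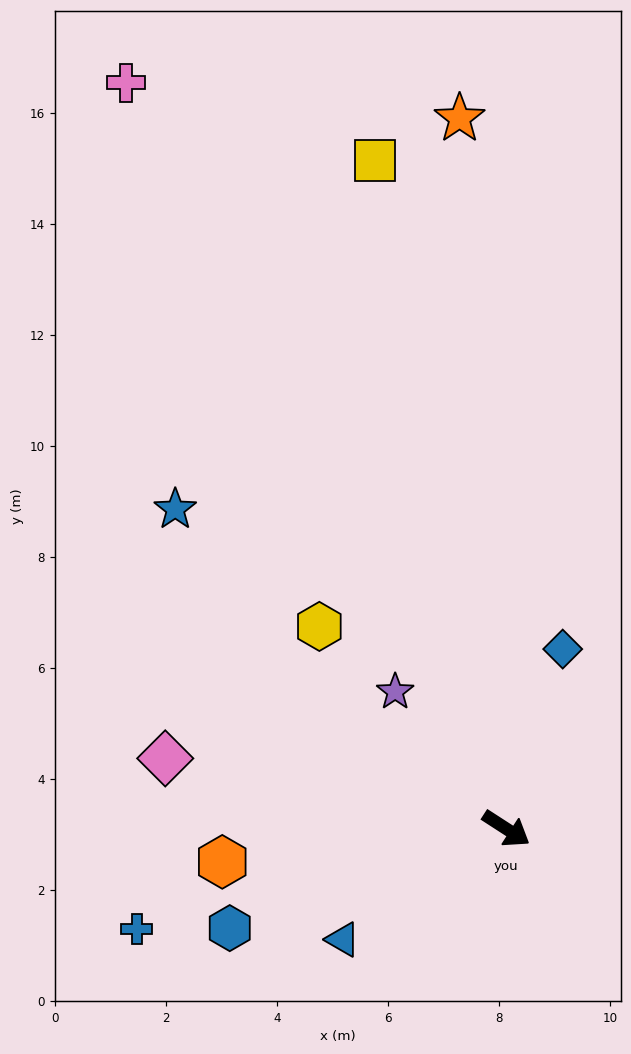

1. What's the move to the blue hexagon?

turn right 127°, forward 5.3 m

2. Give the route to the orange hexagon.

turn right 140°, forward 5.2 m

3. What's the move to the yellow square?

turn left 134°, forward 12.3 m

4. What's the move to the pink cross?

turn left 150°, forward 15.1 m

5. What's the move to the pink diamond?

turn right 159°, forward 6.3 m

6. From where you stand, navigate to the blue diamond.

turn left 105°, forward 3.4 m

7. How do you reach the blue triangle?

turn right 113°, forward 3.6 m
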